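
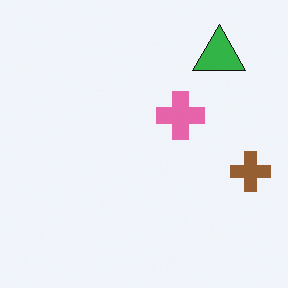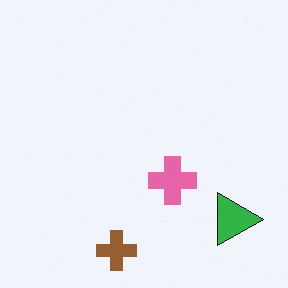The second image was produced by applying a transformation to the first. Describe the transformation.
This is the original image rotated 90° clockwise.

The green triangle sits in the top-right of the first image and the bottom-right of the second — consistent with a whole-image 90° clockwise rotation.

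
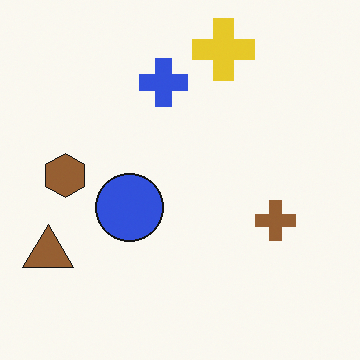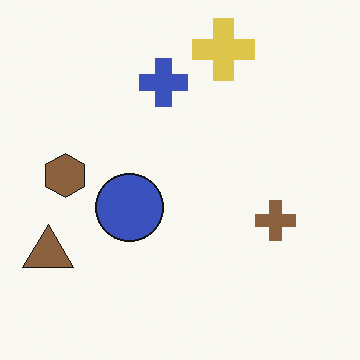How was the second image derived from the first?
The second image is the first slightly desaturated.

All colors are more muted and greyish — a global saturation change.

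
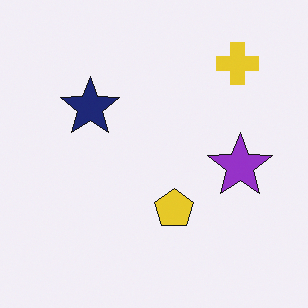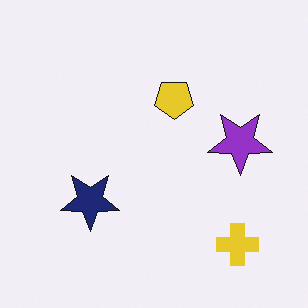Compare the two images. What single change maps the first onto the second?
The image was flipped vertically (top ↔ bottom).

The yellow cross is in the top-right of the first image and the bottom-right of the second — shapes on opposite sides of the horizontal midline have swapped in a mirror flip.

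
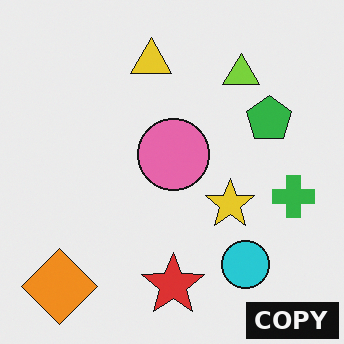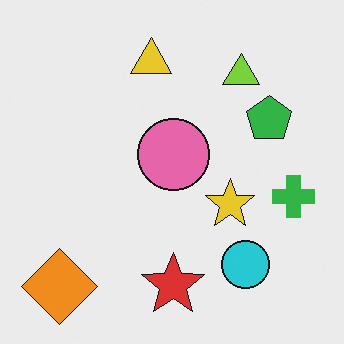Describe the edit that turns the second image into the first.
The transformation is: watermarked with the text "COPY" in the lower-right corner.

A dark label reading "COPY" appears in the lower-right corner.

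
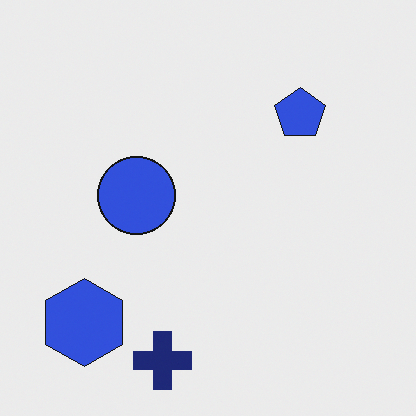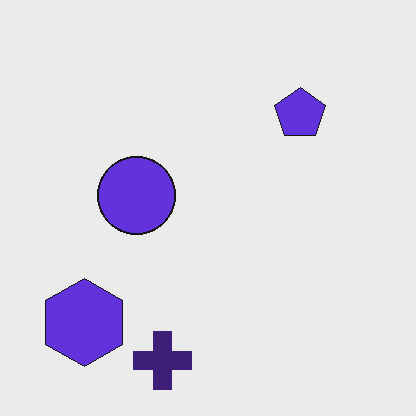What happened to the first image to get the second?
It was hue-shifted slightly.

Every shape's color has rotated by the same amount around the hue wheel — a uniform hue shift.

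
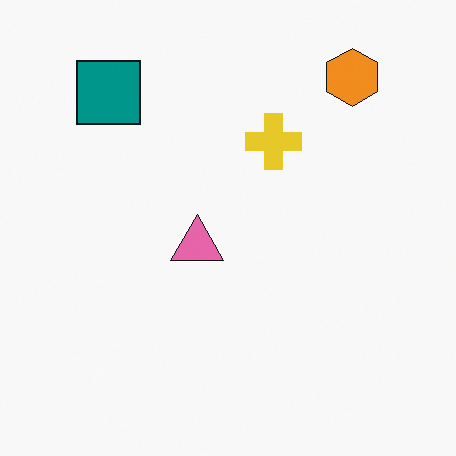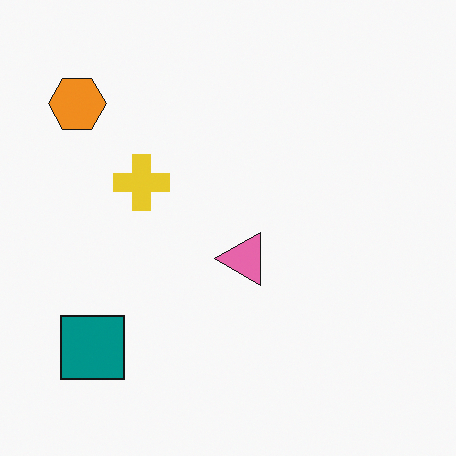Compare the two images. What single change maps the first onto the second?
It was rotated 90° counter-clockwise.

The orange hexagon sits in the top-right of the first image and the top-left of the second — consistent with a whole-image 90° counter-clockwise rotation.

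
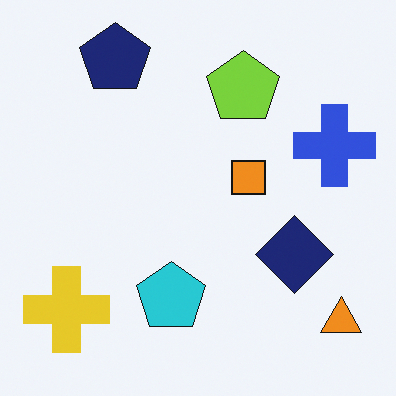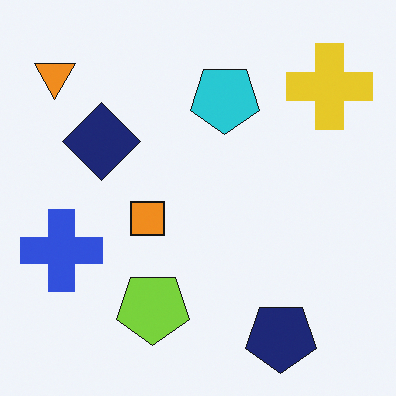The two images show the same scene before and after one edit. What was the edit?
Rotated 180°.

The orange triangle sits in the bottom-right of the first image and the top-left of the second — consistent with a whole-image 180° rotation.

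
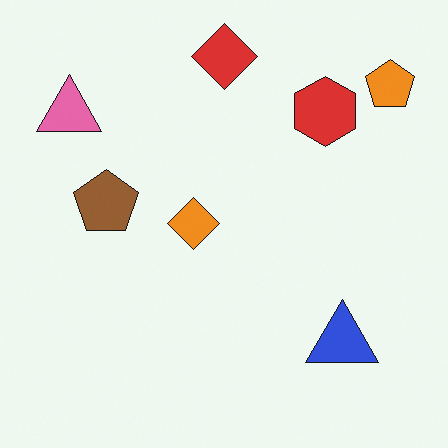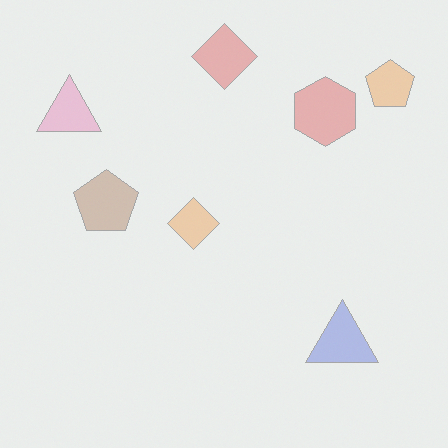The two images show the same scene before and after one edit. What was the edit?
The second image is the first given much lower contrast.

Tones are pushed toward mid-grey across the whole image — a global contrast change.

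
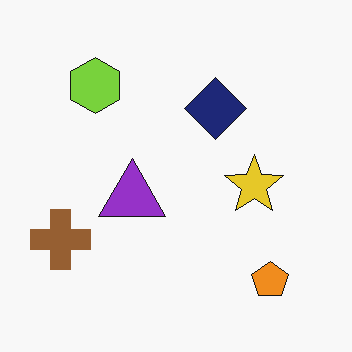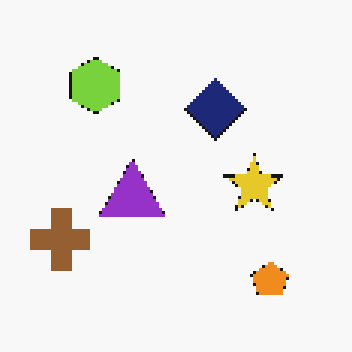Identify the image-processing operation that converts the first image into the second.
This is the original image mildly pixelated.

Shapes are reduced to large square blocks; fine edges and outlines are lost — a downscale-then-upscale (mosaic) effect.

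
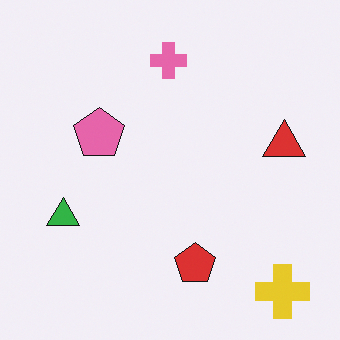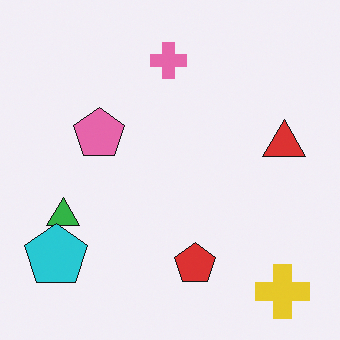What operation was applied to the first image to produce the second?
It was overlaid with an additional cyan pentagon.

A cyan pentagon appears in the second image that is absent from the first.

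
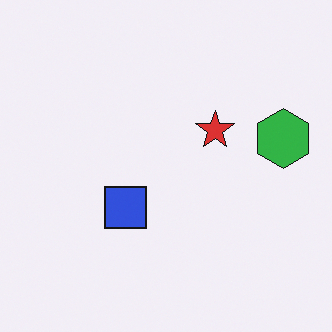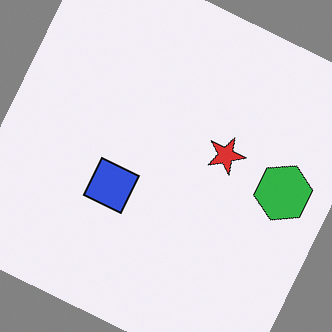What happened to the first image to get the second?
The transformation is: rotated clockwise by a clearly visible amount.

Every shape is tilted by the same angle and the image corners show triangular fill wedges — a whole-image rotation by a non-right angle.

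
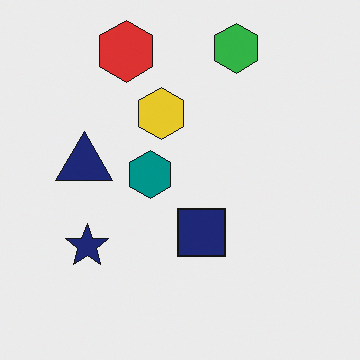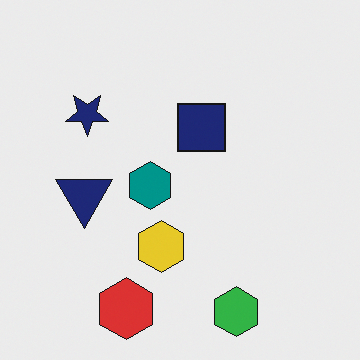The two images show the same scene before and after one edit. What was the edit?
Flipped vertically (top ↔ bottom).

The green hexagon is in the top of the first image and the bottom of the second — shapes on opposite sides of the horizontal midline have swapped in a mirror flip.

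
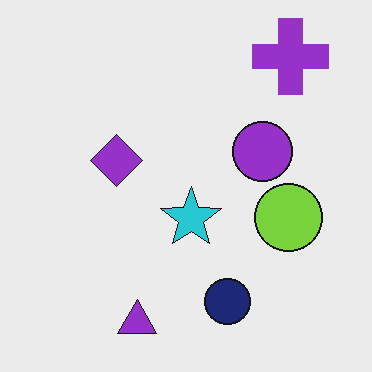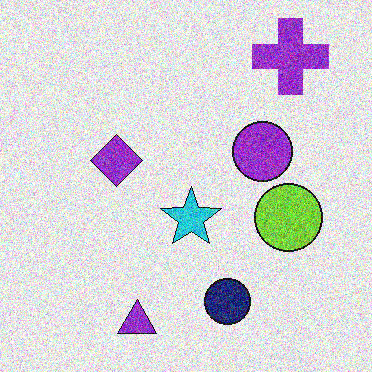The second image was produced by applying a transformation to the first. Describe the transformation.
It was degraded with heavy additive noise.

Random speckle covers the whole image, including the flat background.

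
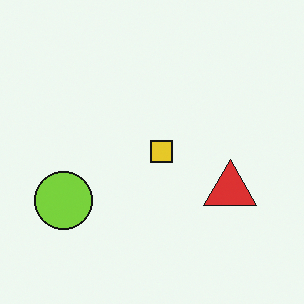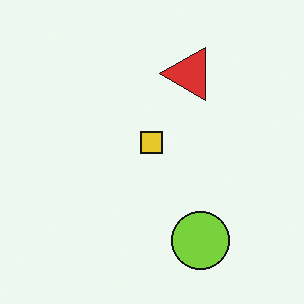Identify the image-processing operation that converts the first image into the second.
The second image is the first rotated 90° counter-clockwise.

The lime circle sits in the left of the first image and the bottom of the second — consistent with a whole-image 90° counter-clockwise rotation.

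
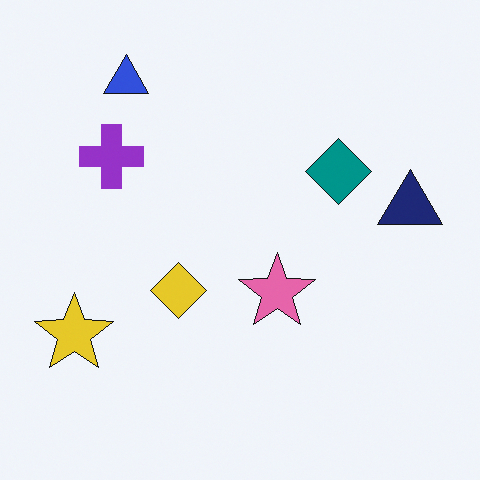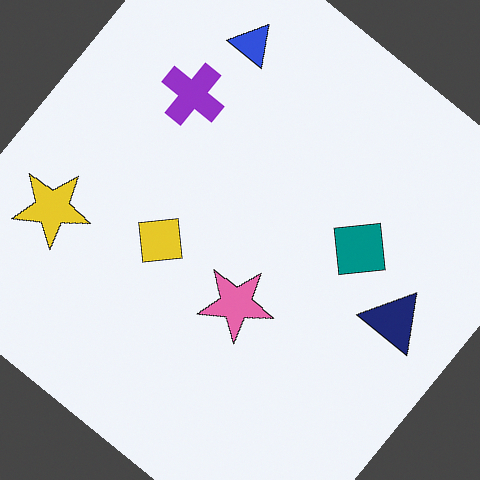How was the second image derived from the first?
The second image is the first rotated clockwise by a large amount — several tens of degrees.

Every shape is tilted by the same angle and the image corners show triangular fill wedges — a whole-image rotation by a non-right angle.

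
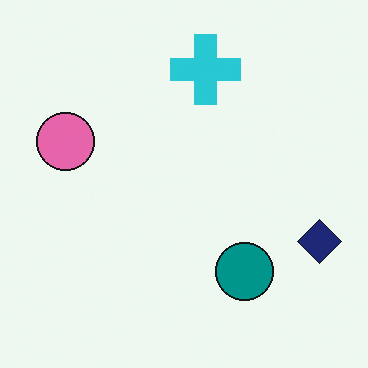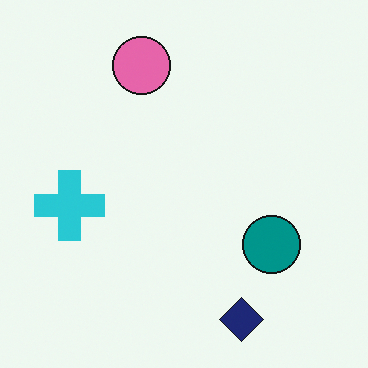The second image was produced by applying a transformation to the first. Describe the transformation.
The second image is the first transposed (reflected across the top-left ↔ bottom-right diagonal).

Shapes have swapped their row and column positions — what was in the top-right is now in the bottom-left — a diagonal reflection.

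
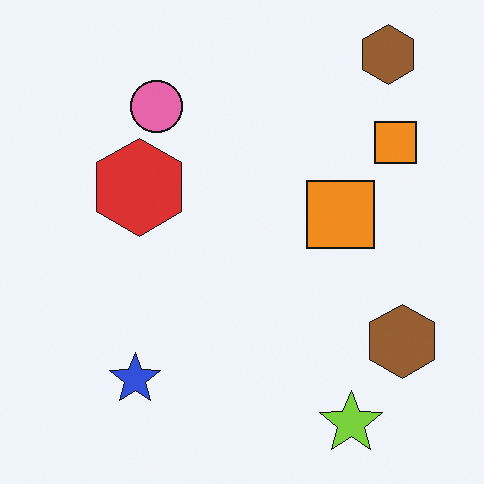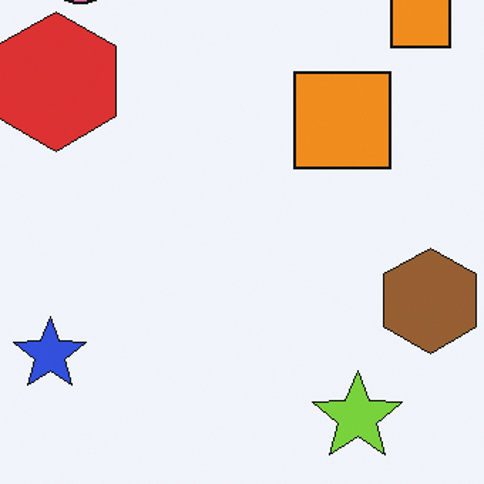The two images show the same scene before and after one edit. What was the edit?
It was cropped to a modestly smaller region and rescaled.

The visible shapes are larger and the field of view is narrower; shapes near the original edges may be partly or wholly outside the frame — a crop-and-rescale.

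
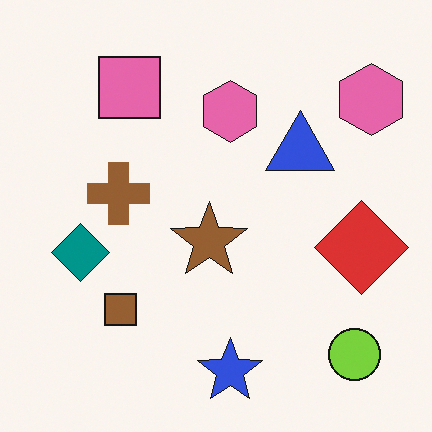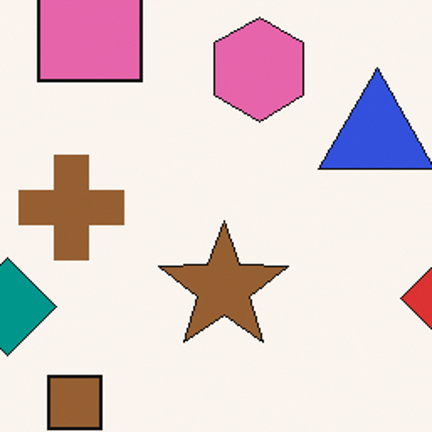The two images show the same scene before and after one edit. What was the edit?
It was cropped to a noticeably smaller region and rescaled.

The visible shapes are larger and the field of view is narrower; shapes near the original edges may be partly or wholly outside the frame — a crop-and-rescale.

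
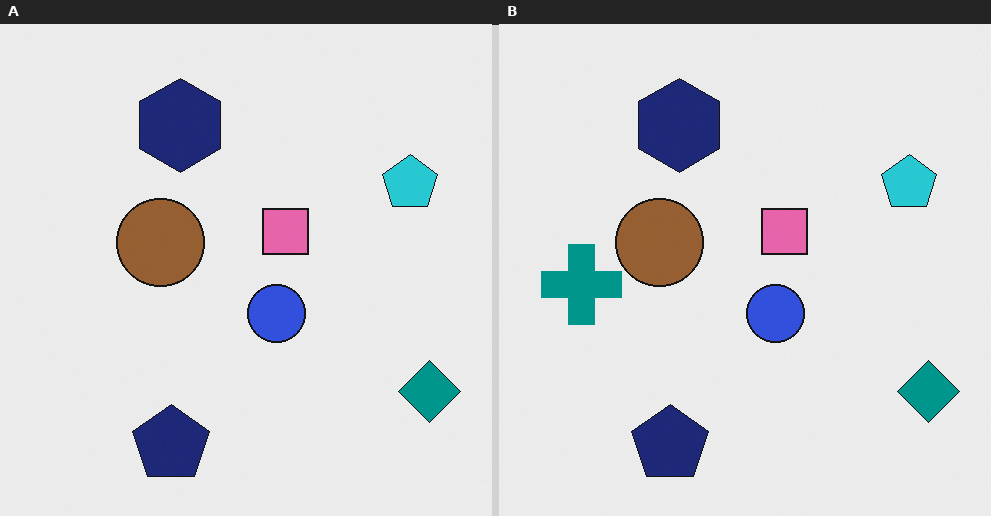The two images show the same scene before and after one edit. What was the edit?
The transformation is: overlaid with an additional teal cross.

A teal cross appears in the right (B) image that is absent from the left (A).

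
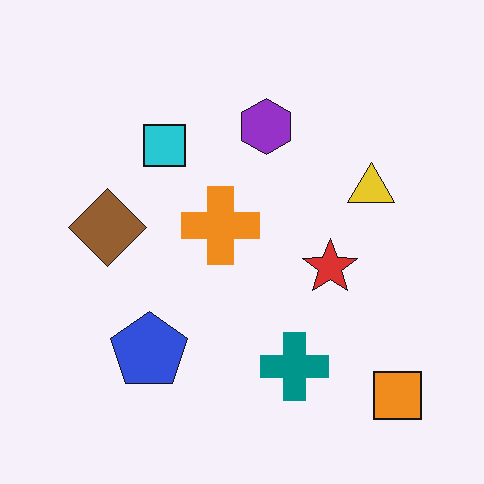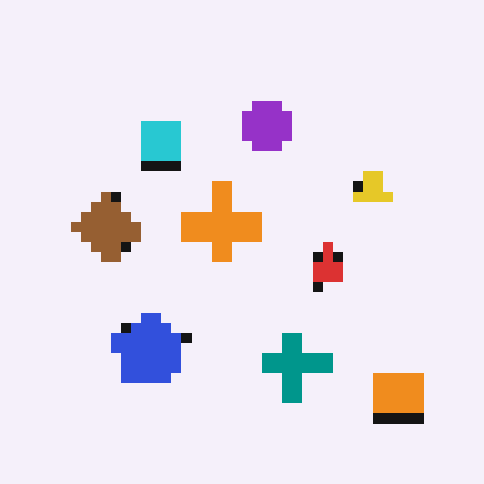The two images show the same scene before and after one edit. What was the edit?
The second image is the first heavily pixelated into large blocks.

Shapes are reduced to large square blocks; fine edges and outlines are lost — a downscale-then-upscale (mosaic) effect.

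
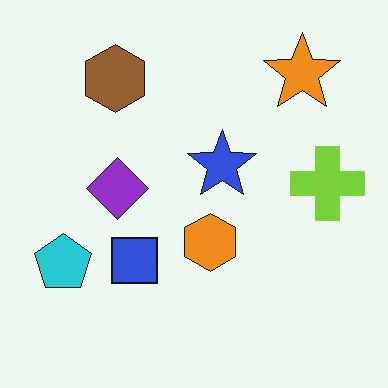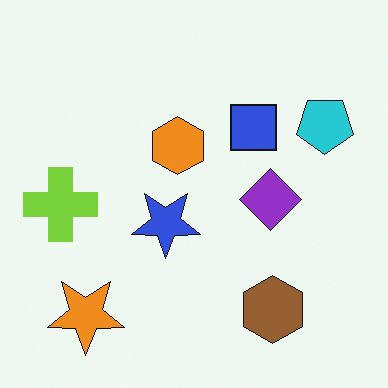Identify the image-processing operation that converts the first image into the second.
The second image is the first rotated 180°.

The orange star sits in the top-right of the first image and the bottom-left of the second — consistent with a whole-image 180° rotation.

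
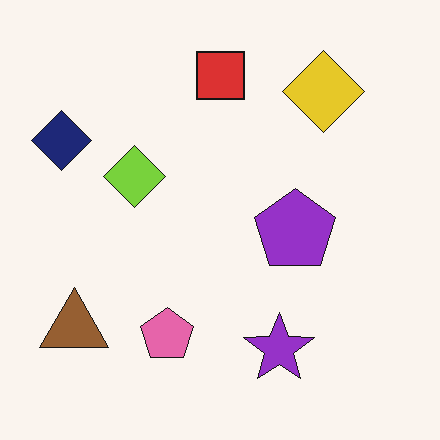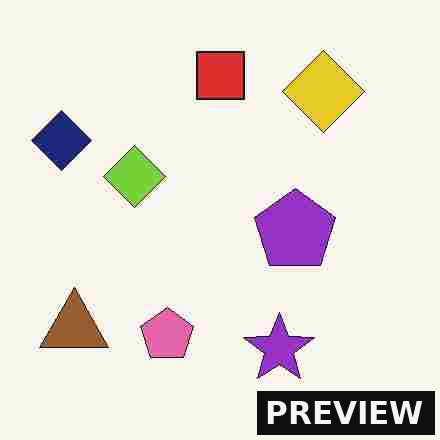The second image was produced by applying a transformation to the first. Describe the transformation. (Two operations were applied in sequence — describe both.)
It was degraded with heavy JPEG compression, then watermarked with the text "PREVIEW" in the lower-right corner.

Blocky 8×8 compression artifacts appear around shape edges and the flat background shows ringing — characteristic JPEG degradation. A dark label reading "PREVIEW" appears in the lower-right corner.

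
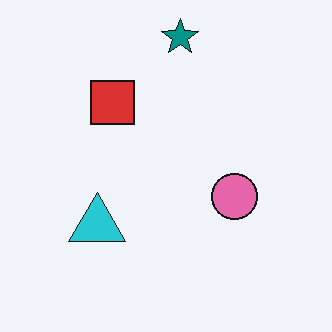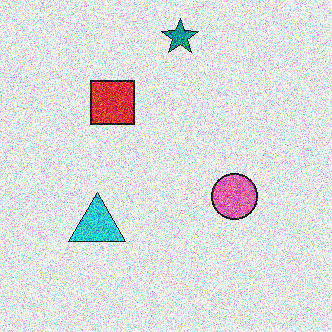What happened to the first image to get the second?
The transformation is: degraded with strong gaussian noise.

Random speckle covers the whole image, including the flat background.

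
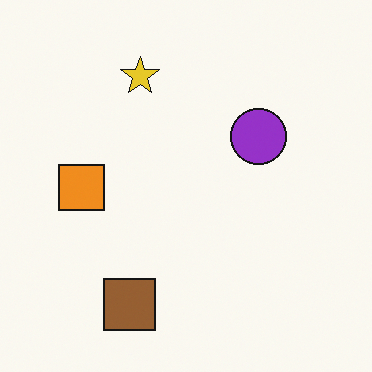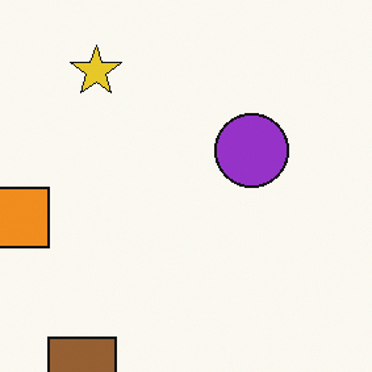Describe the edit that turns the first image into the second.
The second image is the first cropped to a modestly smaller region and rescaled.

The visible shapes are larger and the field of view is narrower; shapes near the original edges may be partly or wholly outside the frame — a crop-and-rescale.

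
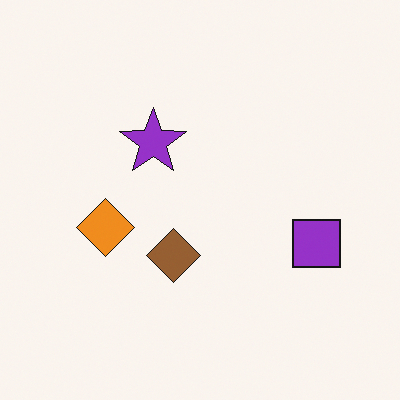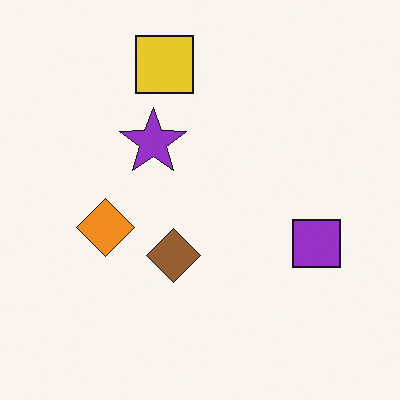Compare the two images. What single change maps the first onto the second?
It was overlaid with an additional yellow square.

A yellow square appears in the second image that is absent from the first.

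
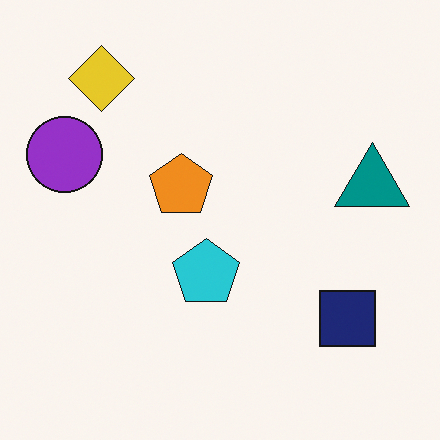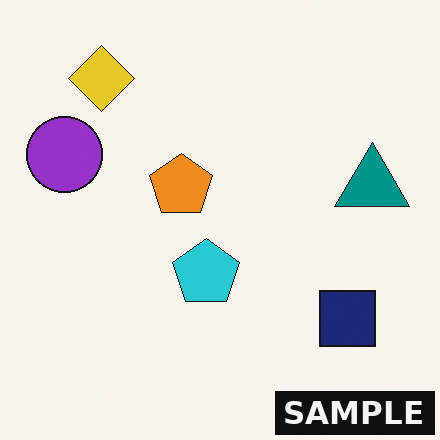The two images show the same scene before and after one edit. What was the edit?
Watermarked with the text "SAMPLE" in the lower-right corner.

A dark label reading "SAMPLE" appears in the lower-right corner.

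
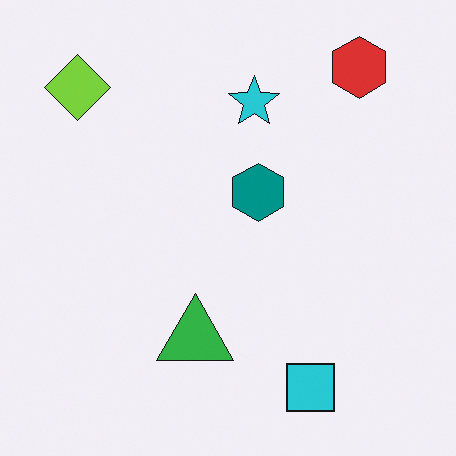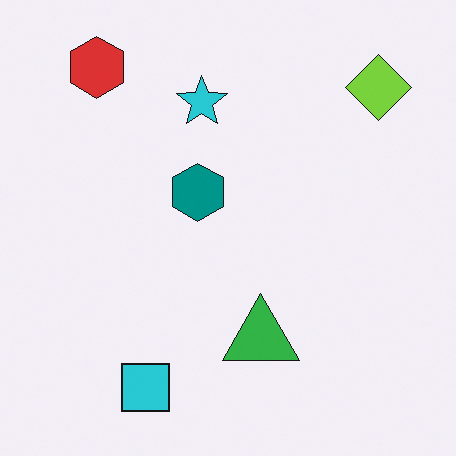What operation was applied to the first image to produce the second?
The transformation is: flipped horizontally (left ↔ right).

The lime diamond is in the top-left of the first image and the top-right of the second — shapes on opposite sides of the vertical midline have swapped in a mirror flip.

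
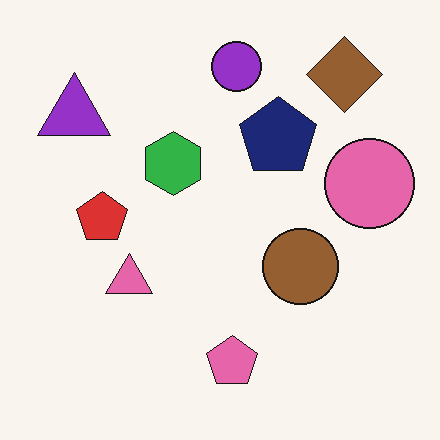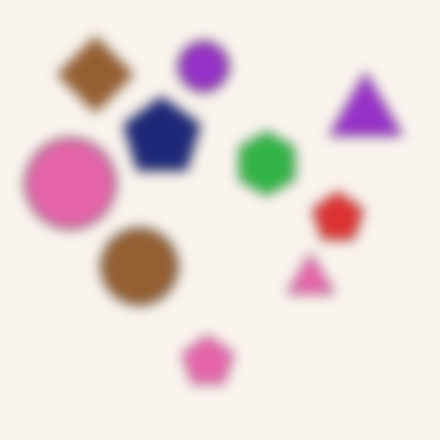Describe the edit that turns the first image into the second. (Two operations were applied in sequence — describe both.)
Flipped horizontally (left ↔ right), then heavily blurred.

The pink circle is in the right of the first image and the left of the second — shapes on opposite sides of the vertical midline have swapped in a mirror flip. Shape edges and outlines are uniformly softened across the whole image.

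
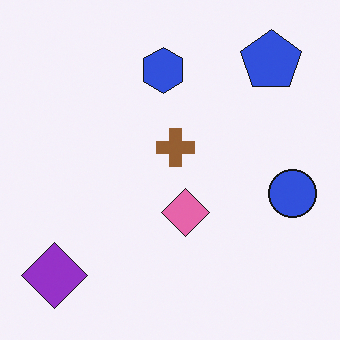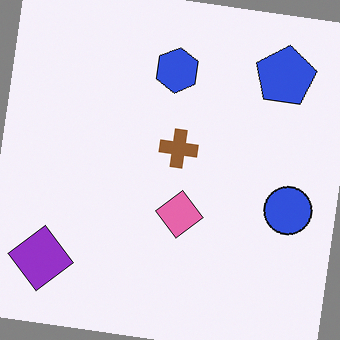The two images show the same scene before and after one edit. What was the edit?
The transformation is: rotated clockwise by a small amount.

Every shape is tilted by the same angle and the image corners show triangular fill wedges — a whole-image rotation by a non-right angle.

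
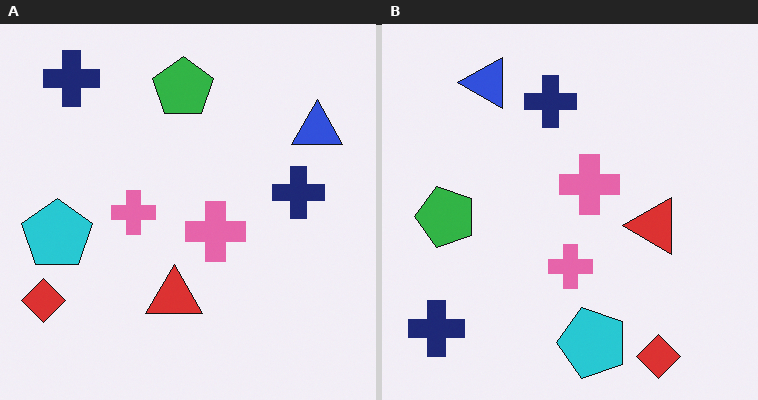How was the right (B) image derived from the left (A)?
This is the original image rotated 90° counter-clockwise.

The red diamond sits in the bottom-left of the left (A) image and the bottom-right of the right (B) — consistent with a whole-image 90° counter-clockwise rotation.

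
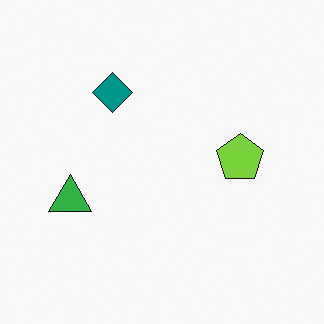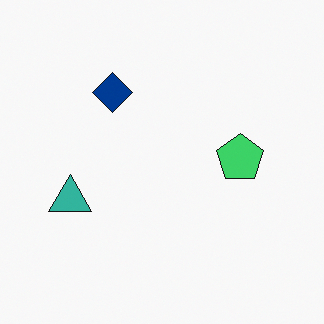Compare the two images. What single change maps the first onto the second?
The second image is the first hue-shifted slightly.

Every shape's color has rotated by the same amount around the hue wheel — a uniform hue shift.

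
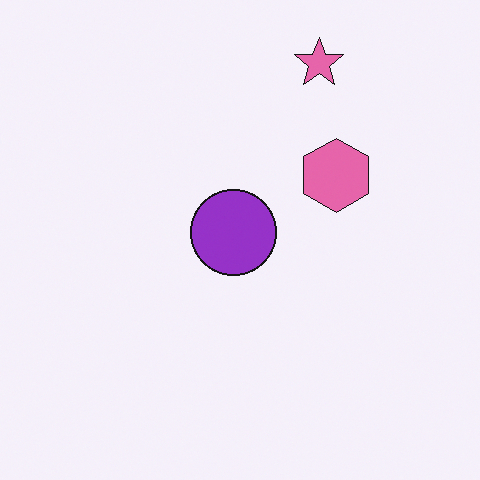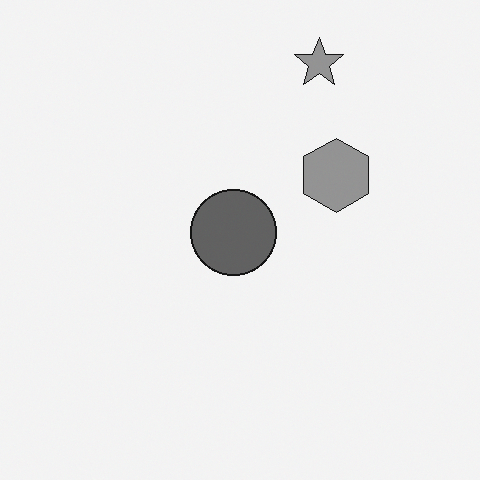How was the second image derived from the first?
Converted to grayscale.

All color is removed — every shape is now a shade of grey.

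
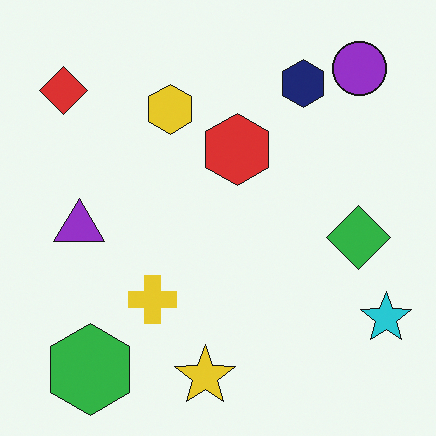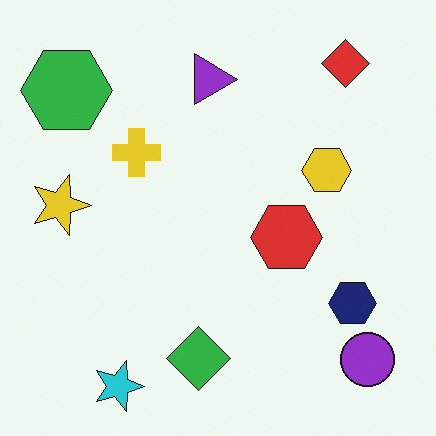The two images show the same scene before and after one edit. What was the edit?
This is the original image rotated 90° clockwise.

The purple circle sits in the top-right of the first image and the bottom-right of the second — consistent with a whole-image 90° clockwise rotation.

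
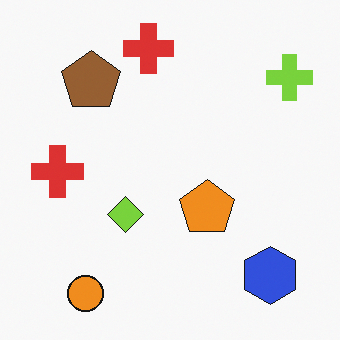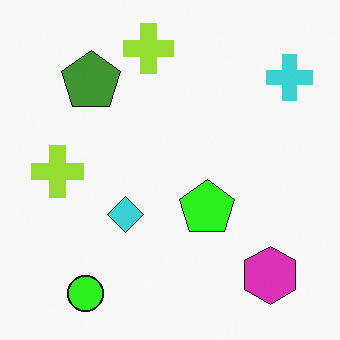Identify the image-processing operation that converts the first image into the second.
This is the original image hue-shifted noticeably.

Every shape's color has rotated by the same amount around the hue wheel — a uniform hue shift.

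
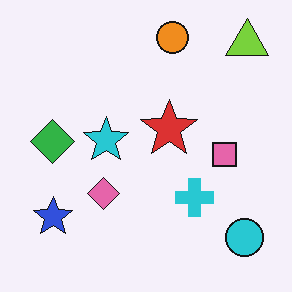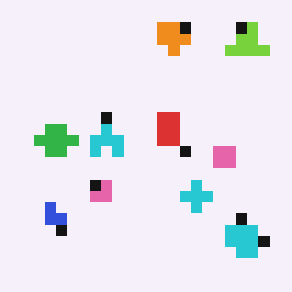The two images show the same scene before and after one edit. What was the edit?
The image was coarsely pixelated.

Shapes are reduced to large square blocks; fine edges and outlines are lost — a downscale-then-upscale (mosaic) effect.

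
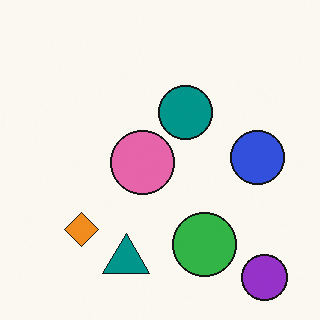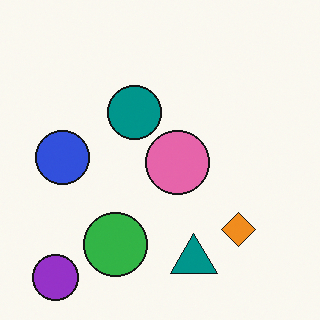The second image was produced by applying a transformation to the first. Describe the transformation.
Flipped horizontally (left ↔ right).

The purple circle is in the bottom-right of the first image and the bottom-left of the second — shapes on opposite sides of the vertical midline have swapped in a mirror flip.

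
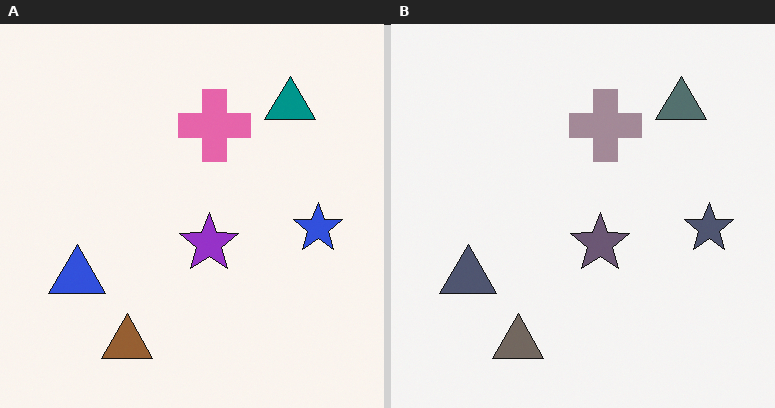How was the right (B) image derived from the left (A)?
This is the original image made much more muted (saturation change).

All colors are more muted and greyish — a global saturation change.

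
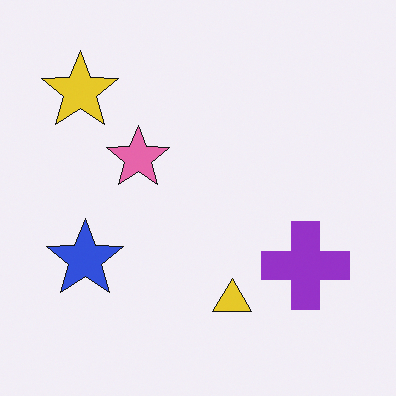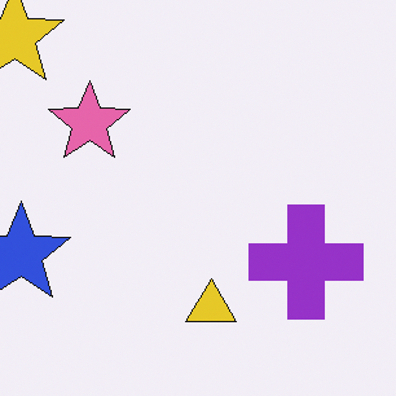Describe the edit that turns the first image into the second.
Cropped to a modestly smaller region and rescaled.

The visible shapes are larger and the field of view is narrower; shapes near the original edges may be partly or wholly outside the frame — a crop-and-rescale.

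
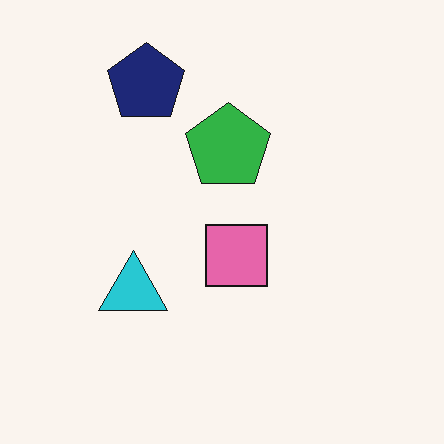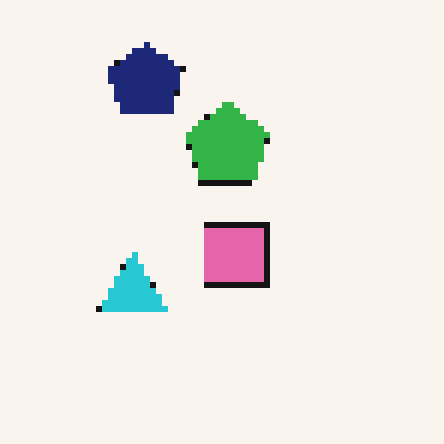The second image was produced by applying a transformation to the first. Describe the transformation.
It was moderately pixelated.

Shapes are reduced to large square blocks; fine edges and outlines are lost — a downscale-then-upscale (mosaic) effect.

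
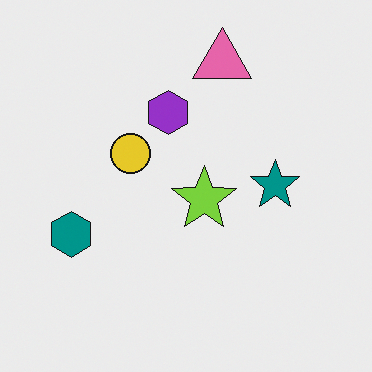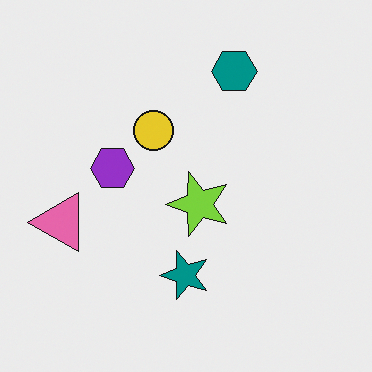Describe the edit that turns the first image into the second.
This is the original image transposed (reflected across the top-left ↔ bottom-right diagonal).

Shapes have swapped their row and column positions — what was in the top-right is now in the bottom-left — a diagonal reflection.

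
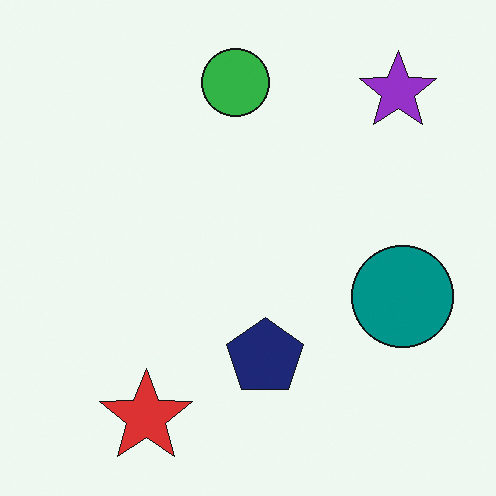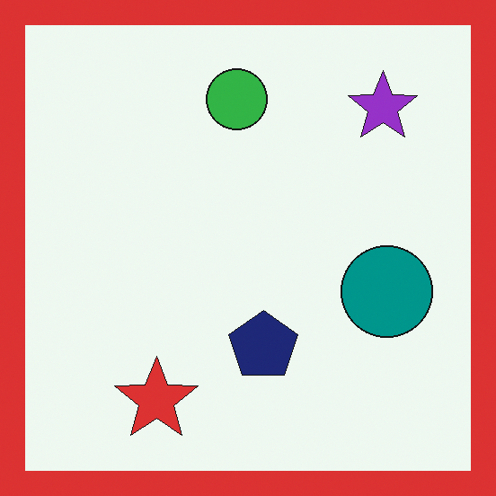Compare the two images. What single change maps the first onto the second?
The transformation is: framed with a red border.

A solid red frame runs around the edge of the second image, with the content slightly shrunk inside it.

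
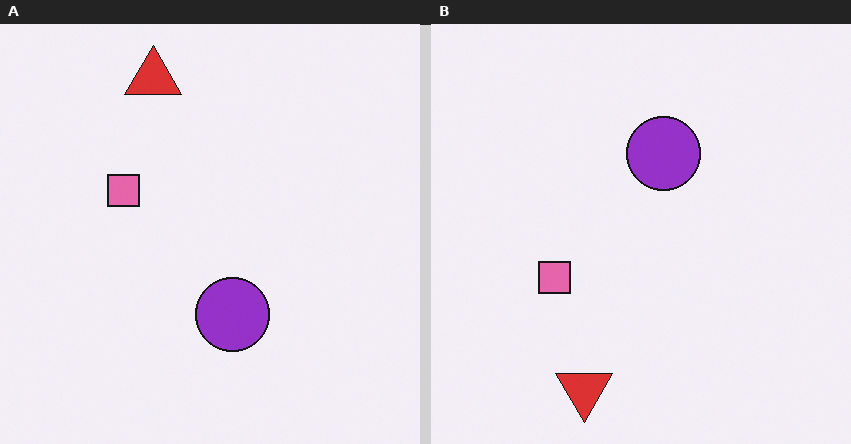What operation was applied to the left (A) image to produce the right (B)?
This is the original image flipped vertically (top ↔ bottom).

The red triangle is in the top of the left (A) image and the bottom of the right (B) — shapes on opposite sides of the horizontal midline have swapped in a mirror flip.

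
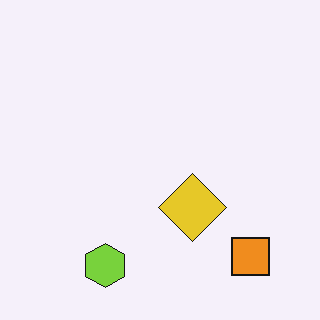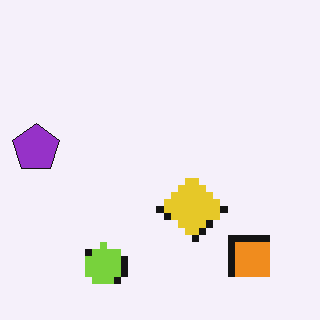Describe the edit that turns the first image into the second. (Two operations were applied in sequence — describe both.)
The second image is the first moderately pixelated, then overlaid with an additional purple pentagon.

Shapes are reduced to large square blocks; fine edges and outlines are lost — a downscale-then-upscale (mosaic) effect. A purple pentagon appears in the second image that is absent from the first.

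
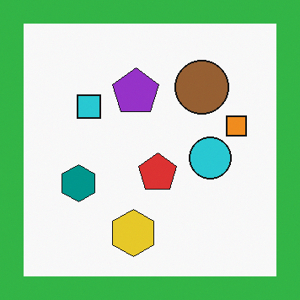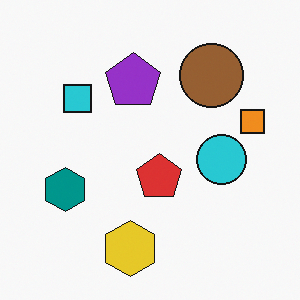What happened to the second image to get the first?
The first image is the second framed with a green border.

A solid green frame runs around the edge of the first image, with the content slightly shrunk inside it.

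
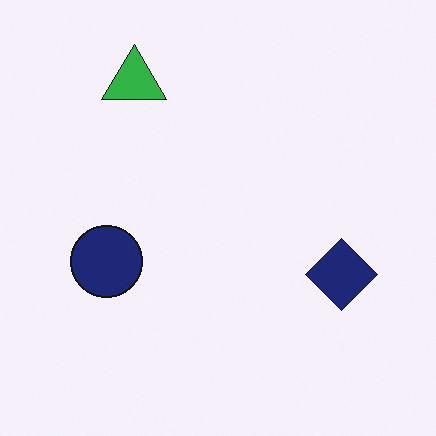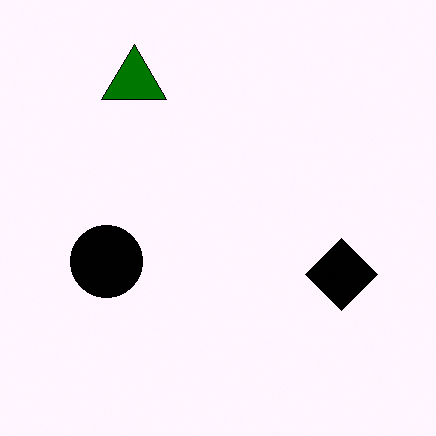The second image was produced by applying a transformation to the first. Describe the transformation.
The transformation is: given much higher contrast.

Tones are pushed away from mid-grey across the whole image — a global contrast change.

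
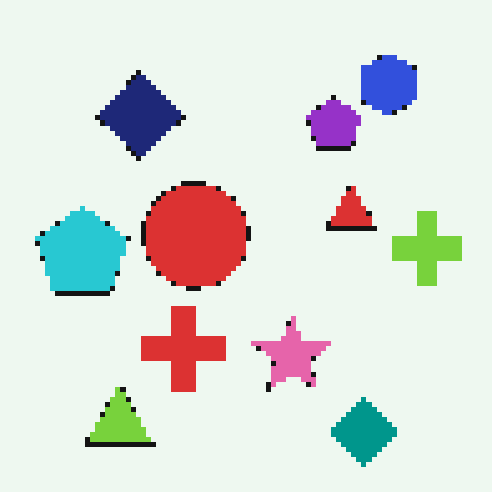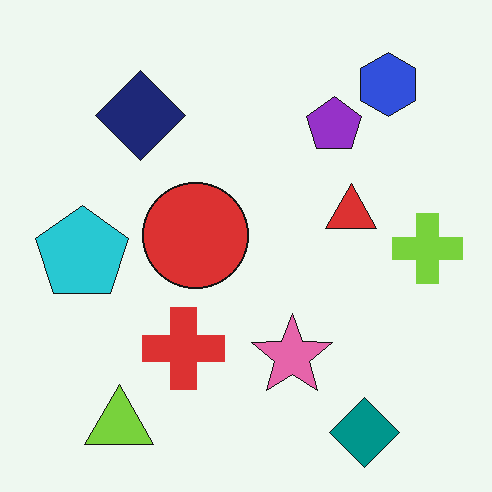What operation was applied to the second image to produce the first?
The transformation is: mildly pixelated.

Shapes are reduced to large square blocks; fine edges and outlines are lost — a downscale-then-upscale (mosaic) effect.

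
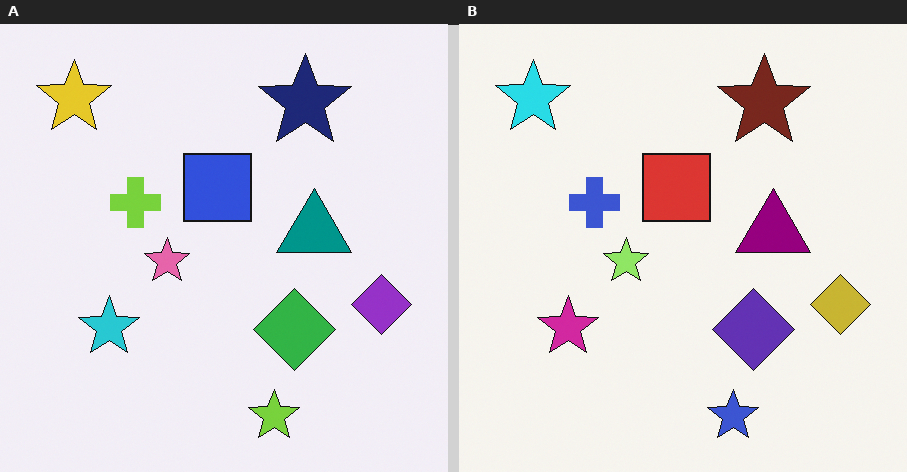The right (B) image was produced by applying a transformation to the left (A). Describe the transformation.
This is the original image hue-shifted noticeably.

Every shape's color has rotated by the same amount around the hue wheel — a uniform hue shift.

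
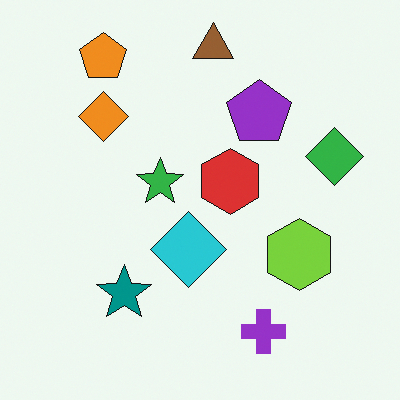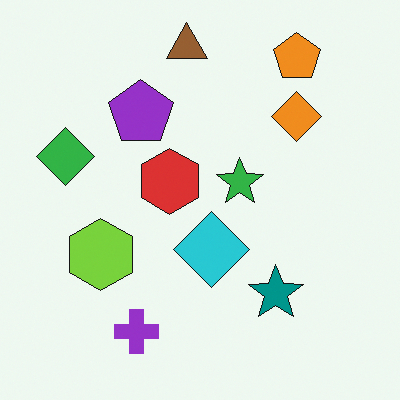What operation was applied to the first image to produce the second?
The second image is the first flipped horizontally (left ↔ right).

The green diamond is in the right of the first image and the left of the second — shapes on opposite sides of the vertical midline have swapped in a mirror flip.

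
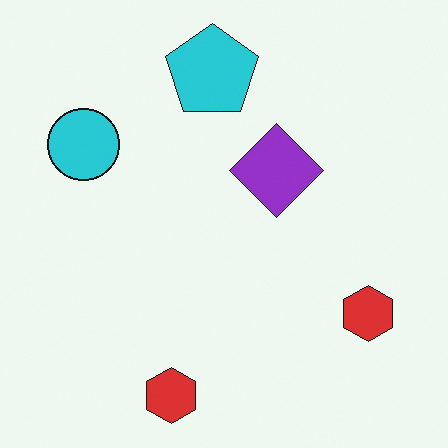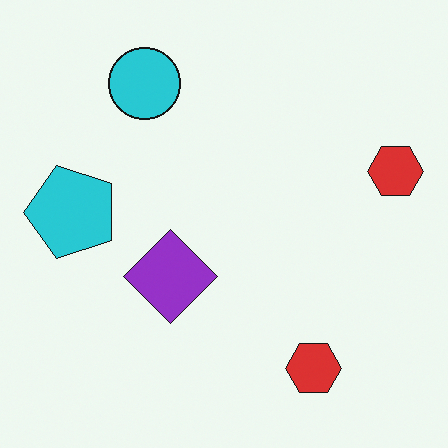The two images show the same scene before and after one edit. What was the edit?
Transposed (reflected across the top-left ↔ bottom-right diagonal).

Shapes have swapped their row and column positions — what was in the top-right is now in the bottom-left — a diagonal reflection.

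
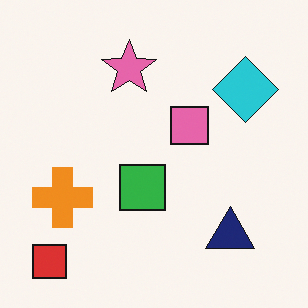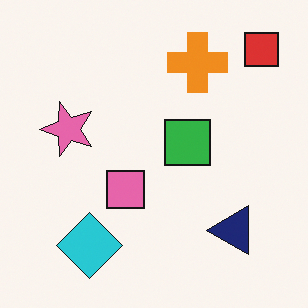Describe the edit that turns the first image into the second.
This is the original image transposed (reflected across the top-left ↔ bottom-right diagonal).

Shapes have swapped their row and column positions — what was in the top-right is now in the bottom-left — a diagonal reflection.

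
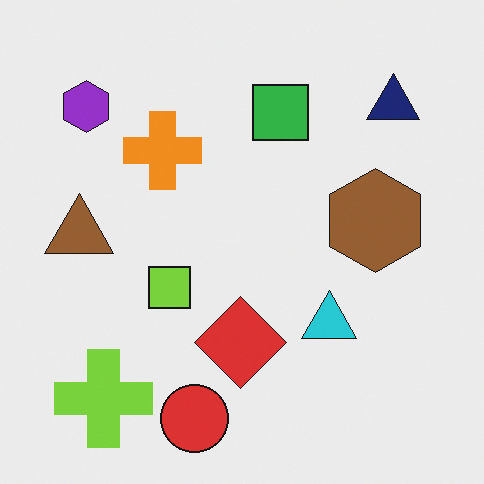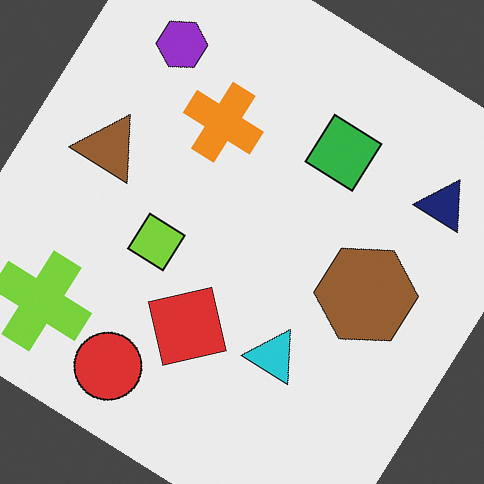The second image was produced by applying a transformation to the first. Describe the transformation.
The second image is the first rotated clockwise by a large amount — several tens of degrees.

Every shape is tilted by the same angle and the image corners show triangular fill wedges — a whole-image rotation by a non-right angle.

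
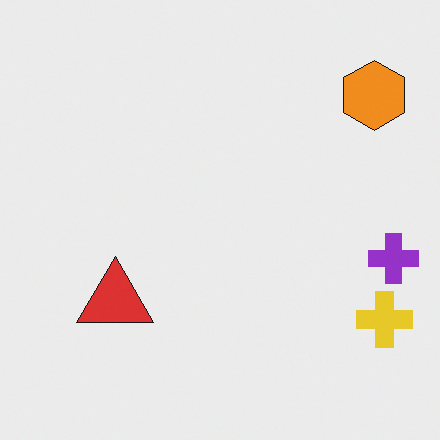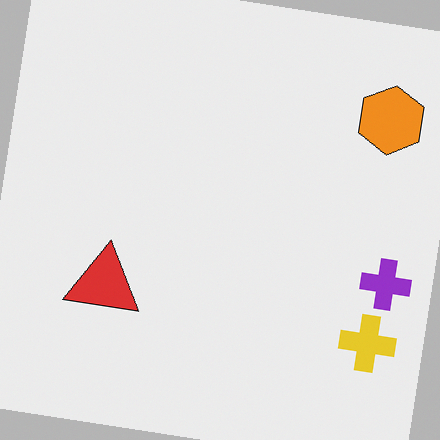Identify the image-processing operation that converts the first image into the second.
The transformation is: rotated clockwise by a small amount.

Every shape is tilted by the same angle and the image corners show triangular fill wedges — a whole-image rotation by a non-right angle.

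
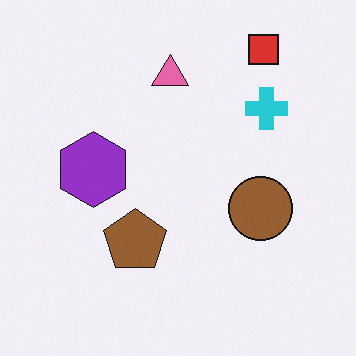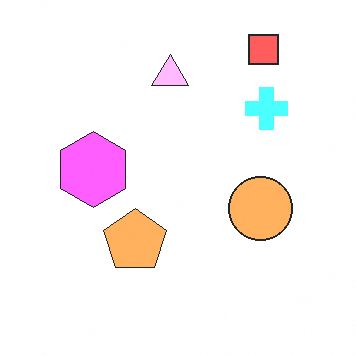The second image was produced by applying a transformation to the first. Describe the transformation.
Substantially brightened.

Every pixel — background and shapes alike — is uniformly brightened.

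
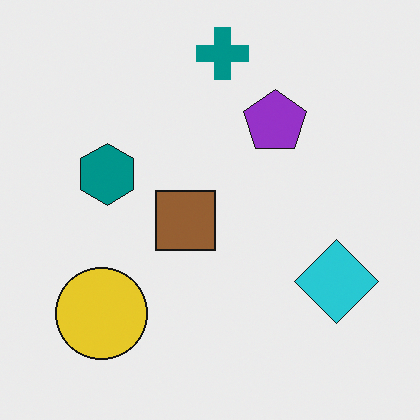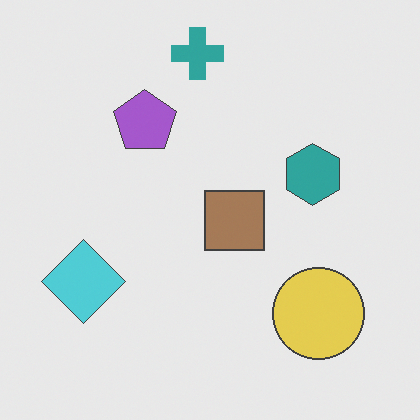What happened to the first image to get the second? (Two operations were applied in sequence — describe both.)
The second image is the first given slightly reduced contrast, then flipped horizontally (left ↔ right).

Tones are pushed toward mid-grey across the whole image — a global contrast change. The cyan diamond is in the bottom-right of the first image and the bottom-left of the second — shapes on opposite sides of the vertical midline have swapped in a mirror flip.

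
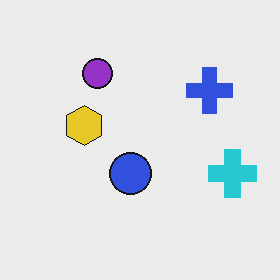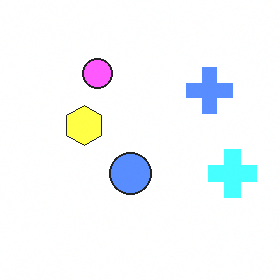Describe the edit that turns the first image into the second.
The transformation is: brightened a lot.

Every pixel — background and shapes alike — is uniformly brightened.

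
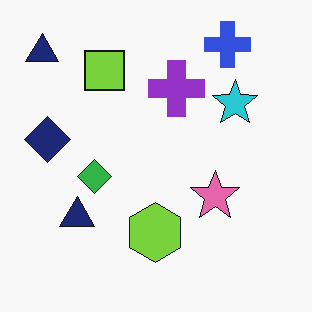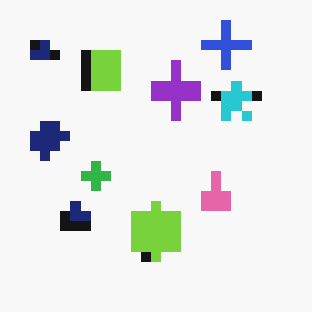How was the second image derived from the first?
Heavily pixelated into large blocks.

Shapes are reduced to large square blocks; fine edges and outlines are lost — a downscale-then-upscale (mosaic) effect.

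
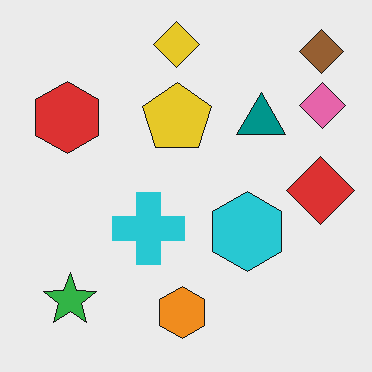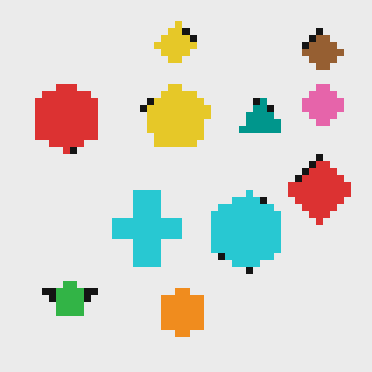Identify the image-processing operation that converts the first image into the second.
Pixelated into visible square blocks.

Shapes are reduced to large square blocks; fine edges and outlines are lost — a downscale-then-upscale (mosaic) effect.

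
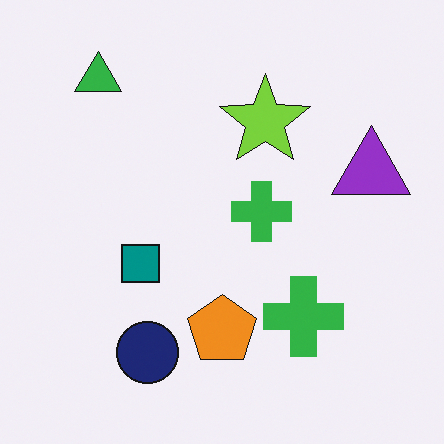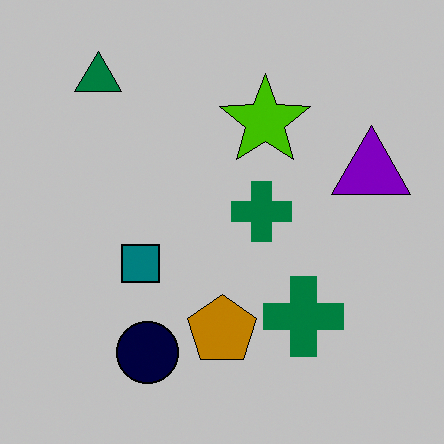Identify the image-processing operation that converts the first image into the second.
The transformation is: aggressively posterized.

Each flat color has snapped to a coarser quantized level — most visibly, the near-white background has dropped to a flat grey.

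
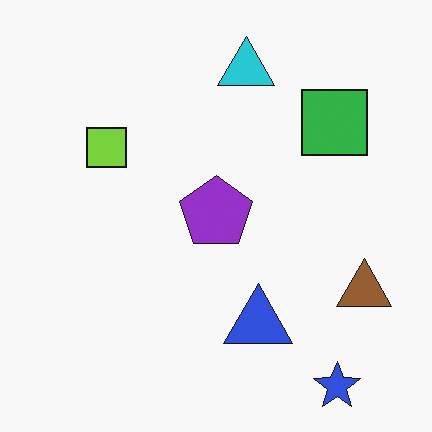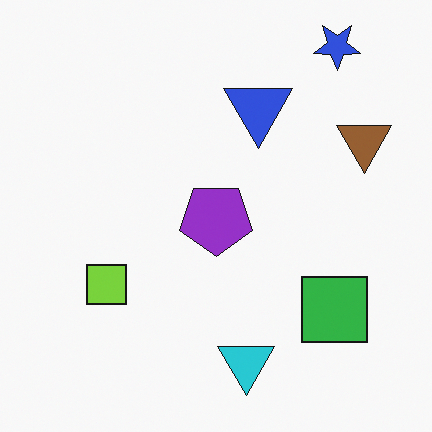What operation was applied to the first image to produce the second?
This is the original image flipped vertically (top ↔ bottom).

The blue star is in the bottom-right of the first image and the top-right of the second — shapes on opposite sides of the horizontal midline have swapped in a mirror flip.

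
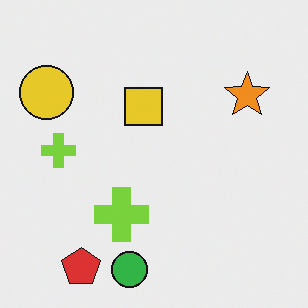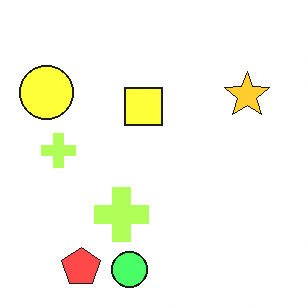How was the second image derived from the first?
The transformation is: noticeably brightened.

Every pixel — background and shapes alike — is uniformly brightened.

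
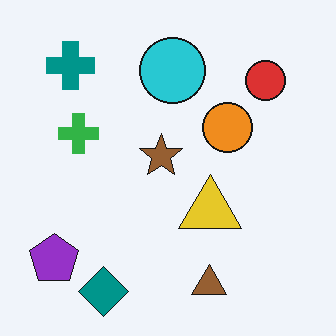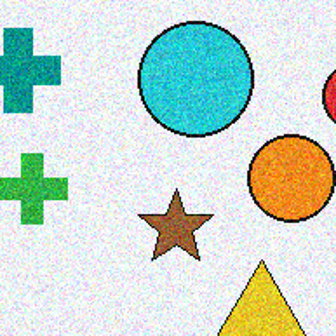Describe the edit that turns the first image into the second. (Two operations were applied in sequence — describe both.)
The second image is the first degraded with moderate additive noise, then cropped tightly and scaled back up.

Random speckle covers the whole image, including the flat background. The visible shapes are larger and the field of view is narrower; shapes near the original edges may be partly or wholly outside the frame — a crop-and-rescale.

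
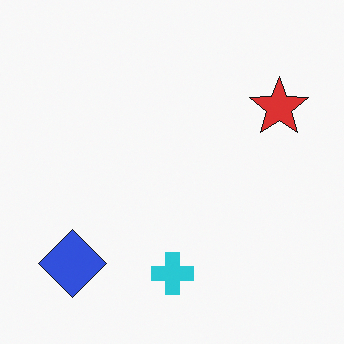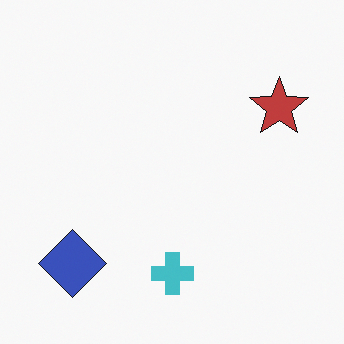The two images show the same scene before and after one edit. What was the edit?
The second image is the first slightly desaturated.

All colors are more muted and greyish — a global saturation change.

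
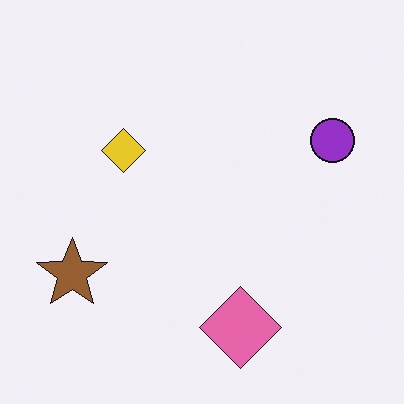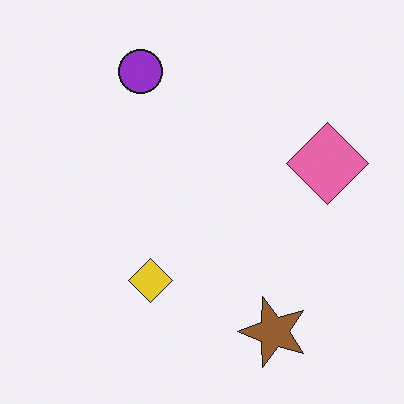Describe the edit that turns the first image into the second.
The transformation is: rotated 90° counter-clockwise.

The brown star sits in the bottom-left of the first image and the bottom-right of the second — consistent with a whole-image 90° counter-clockwise rotation.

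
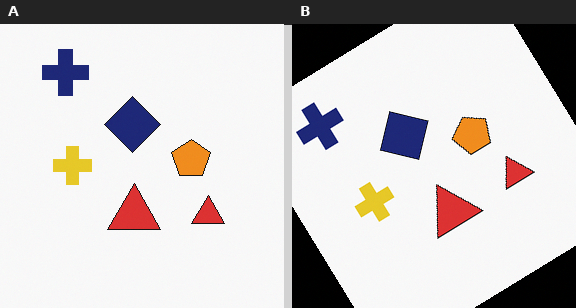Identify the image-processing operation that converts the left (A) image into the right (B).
This is the original image rotated counter-clockwise by a large amount — several tens of degrees.

Every shape is tilted by the same angle and the image corners show triangular fill wedges — a whole-image rotation by a non-right angle.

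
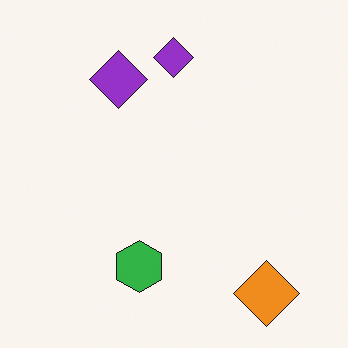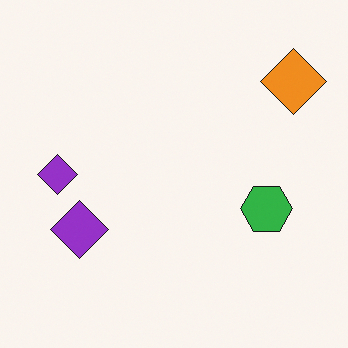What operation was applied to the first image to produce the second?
It was rotated 90° counter-clockwise.

The orange diamond sits in the bottom-right of the first image and the top-right of the second — consistent with a whole-image 90° counter-clockwise rotation.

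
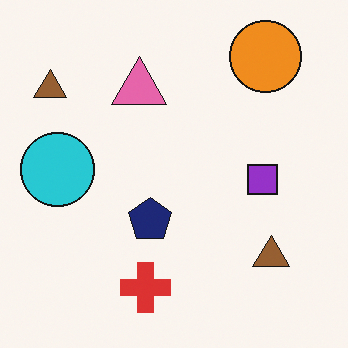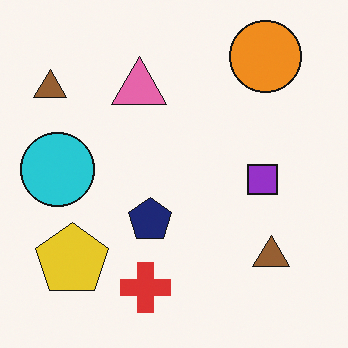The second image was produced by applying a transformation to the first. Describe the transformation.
Overlaid with an additional yellow pentagon.

A yellow pentagon appears in the second image that is absent from the first.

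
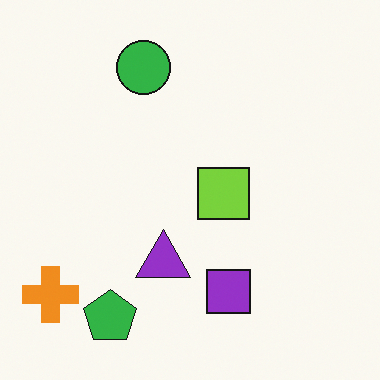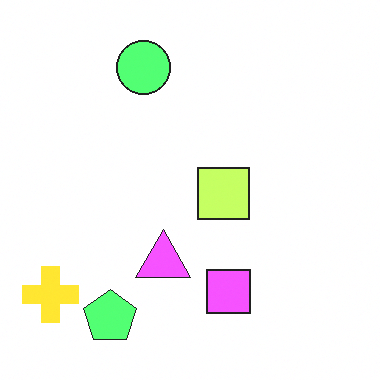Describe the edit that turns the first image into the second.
This is the original image brightened a lot.

Every pixel — background and shapes alike — is uniformly brightened.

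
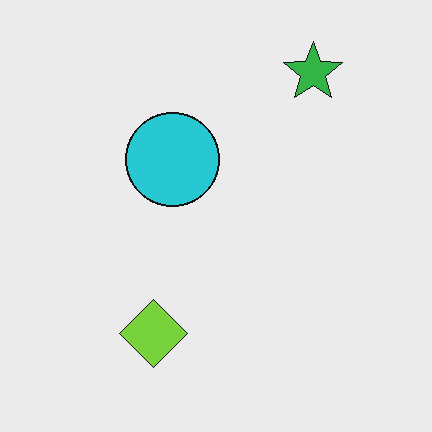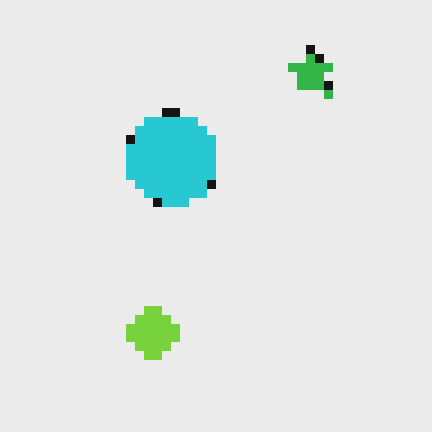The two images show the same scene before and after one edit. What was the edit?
Coarsely pixelated.

Shapes are reduced to large square blocks; fine edges and outlines are lost — a downscale-then-upscale (mosaic) effect.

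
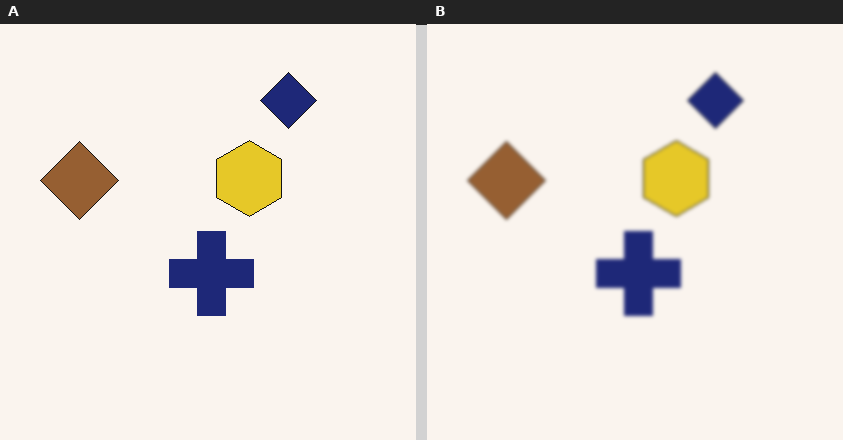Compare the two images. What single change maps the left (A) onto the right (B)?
Given a subtle gaussian blur.

Shape edges and outlines are uniformly softened across the whole image.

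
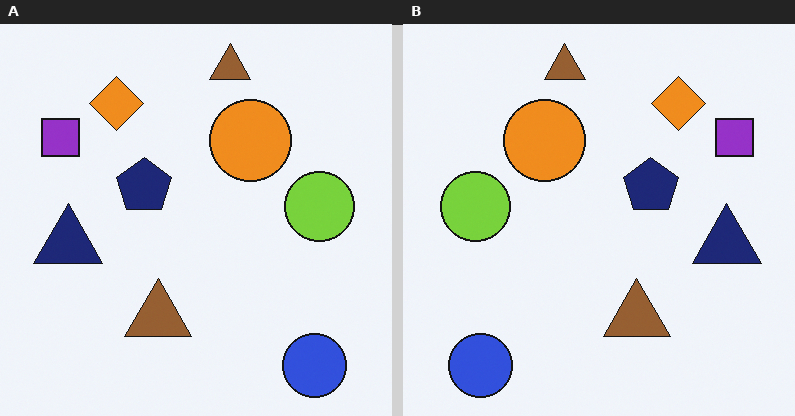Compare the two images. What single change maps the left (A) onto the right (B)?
It was flipped horizontally (left ↔ right).

The purple square is in the top-left of the left (A) image and the top-right of the right (B) — shapes on opposite sides of the vertical midline have swapped in a mirror flip.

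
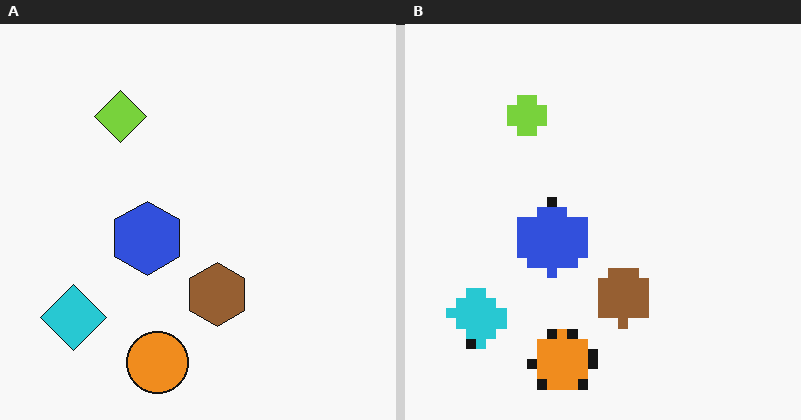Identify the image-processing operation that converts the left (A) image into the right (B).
Heavily pixelated into large blocks.

Shapes are reduced to large square blocks; fine edges and outlines are lost — a downscale-then-upscale (mosaic) effect.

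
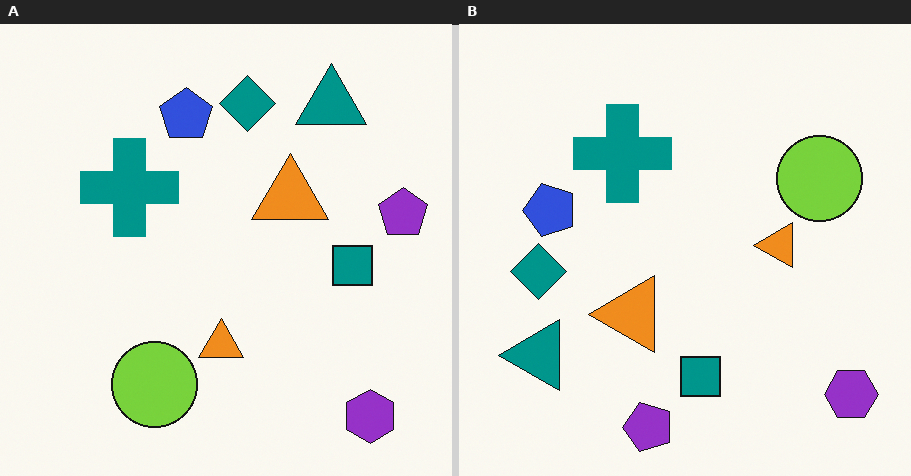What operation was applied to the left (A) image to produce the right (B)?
It was transposed (reflected across the top-left ↔ bottom-right diagonal).

Shapes have swapped their row and column positions — what was in the top-right is now in the bottom-left — a diagonal reflection.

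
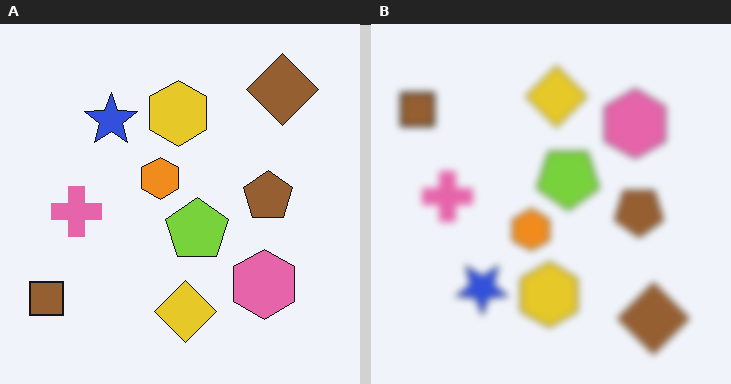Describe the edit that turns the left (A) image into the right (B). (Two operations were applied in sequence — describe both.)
This is the original image flipped vertically (top ↔ bottom), then noticeably gaussian-blurred.

The brown diamond is in the top-right of the left (A) image and the bottom-right of the right (B) — shapes on opposite sides of the horizontal midline have swapped in a mirror flip. Shape edges and outlines are uniformly softened across the whole image.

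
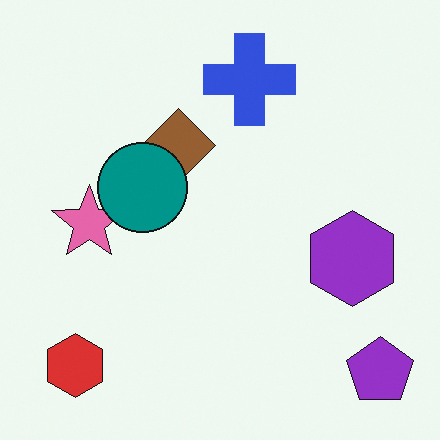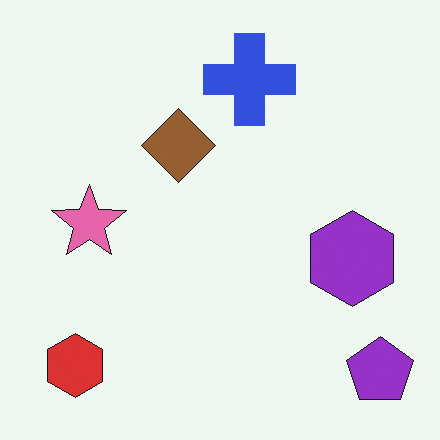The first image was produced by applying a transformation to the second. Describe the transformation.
The transformation is: overlaid with an additional teal circle.

A teal circle appears in the first image that is absent from the second.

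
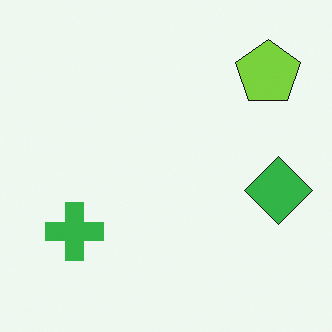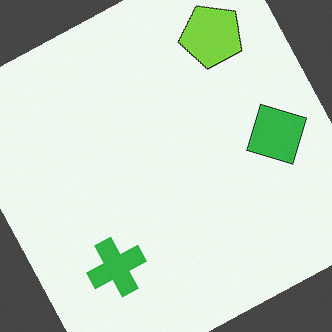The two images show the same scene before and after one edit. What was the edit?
The image was rotated counter-clockwise by a moderate amount.

Every shape is tilted by the same angle and the image corners show triangular fill wedges — a whole-image rotation by a non-right angle.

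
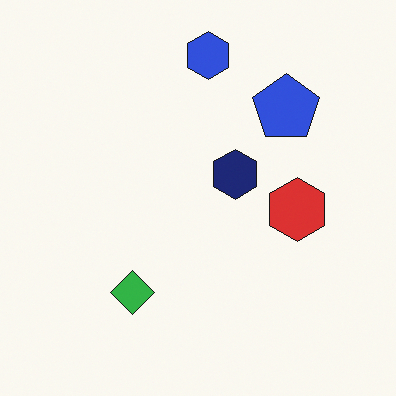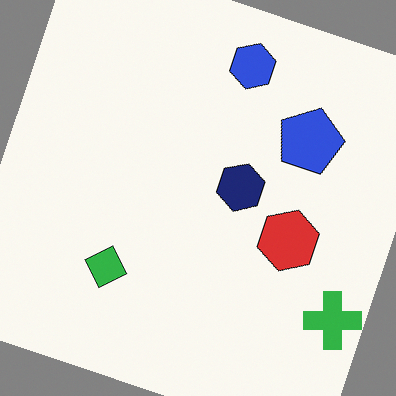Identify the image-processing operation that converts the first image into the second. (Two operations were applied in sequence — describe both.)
The transformation is: rotated clockwise by a clearly visible amount, then overlaid with an additional green cross.

Every shape is tilted by the same angle and the image corners show triangular fill wedges — a whole-image rotation by a non-right angle. A green cross appears in the second image that is absent from the first.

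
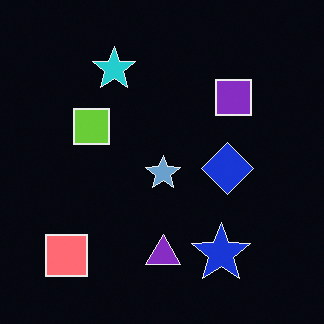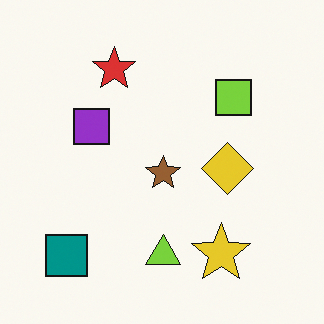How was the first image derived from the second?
This is the original image color-inverted (negative).

The light background has become dark and every shape's color is its complement — a photographic negative.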